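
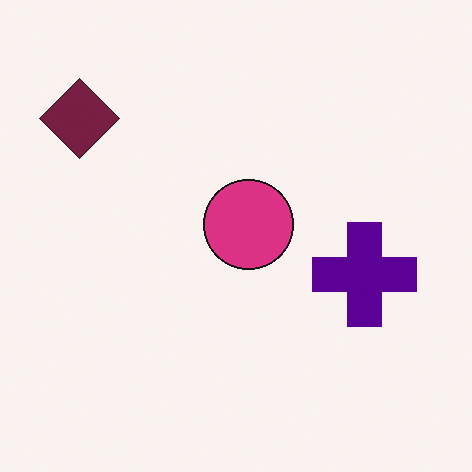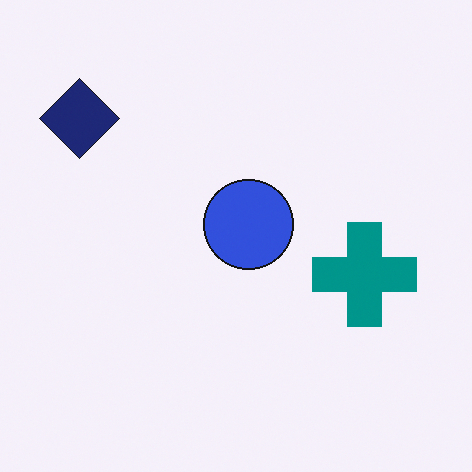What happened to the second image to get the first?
The transformation is: hue-shifted noticeably.

Every shape's color has rotated by the same amount around the hue wheel — a uniform hue shift.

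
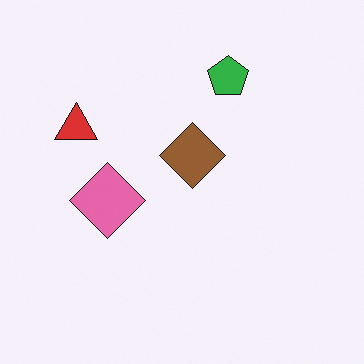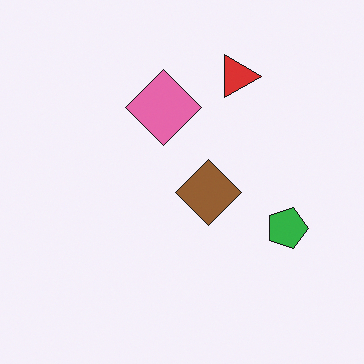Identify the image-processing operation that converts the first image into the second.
The transformation is: rotated 90° clockwise.

The red triangle sits in the left of the first image and the top of the second — consistent with a whole-image 90° clockwise rotation.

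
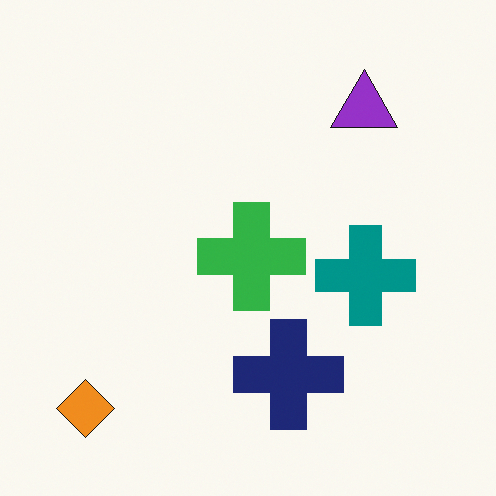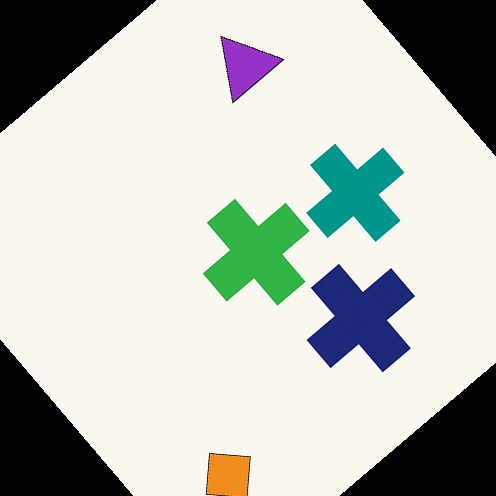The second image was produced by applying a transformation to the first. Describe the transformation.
The second image is the first rotated counter-clockwise by a large amount — several tens of degrees.

Every shape is tilted by the same angle and the image corners show triangular fill wedges — a whole-image rotation by a non-right angle.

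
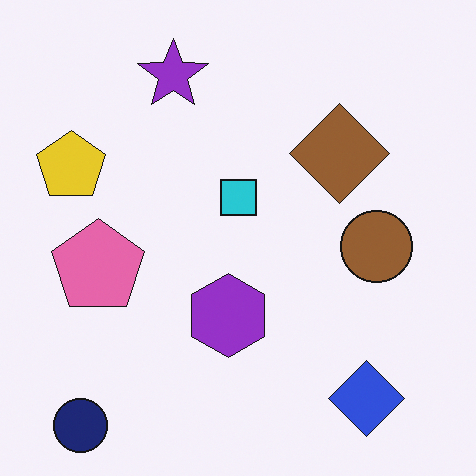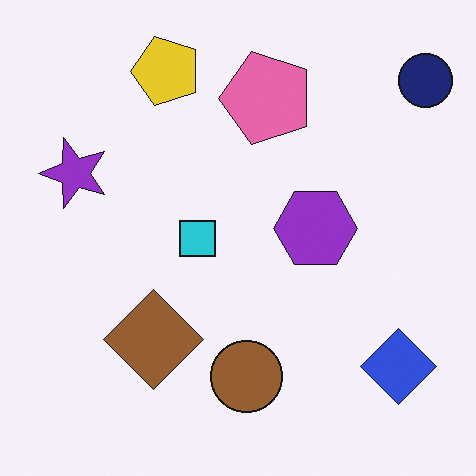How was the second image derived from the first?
This is the original image transposed (reflected across the top-left ↔ bottom-right diagonal).

Shapes have swapped their row and column positions — what was in the top-right is now in the bottom-left — a diagonal reflection.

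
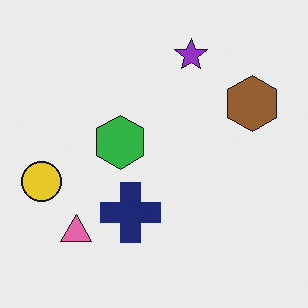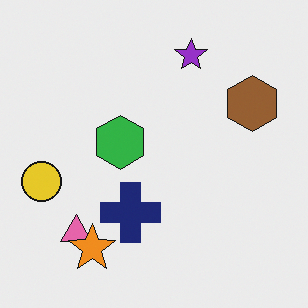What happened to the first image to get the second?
Overlaid with an additional orange star.

An orange star appears in the second image that is absent from the first.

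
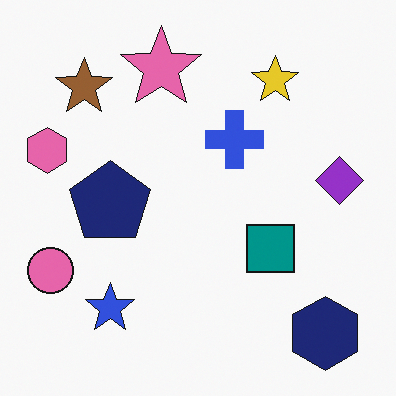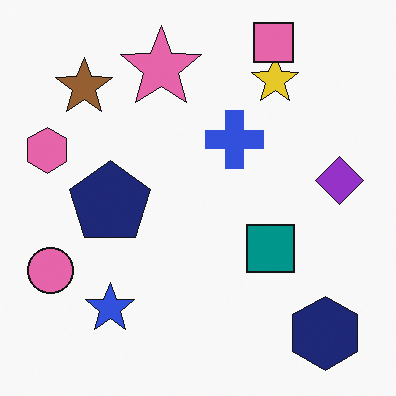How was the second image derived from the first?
This is the original image overlaid with an additional pink square.

A pink square appears in the second image that is absent from the first.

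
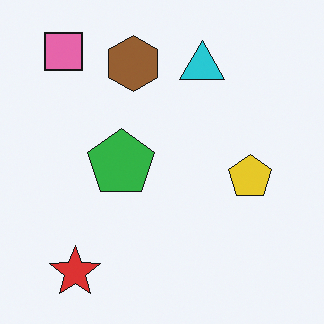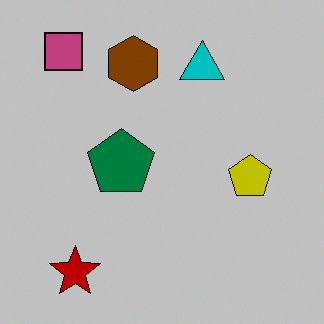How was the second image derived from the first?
The second image is the first heavily posterized to just a handful of flat colors.

Each flat color has snapped to a coarser quantized level — most visibly, the near-white background has dropped to a flat grey.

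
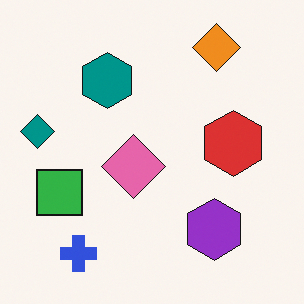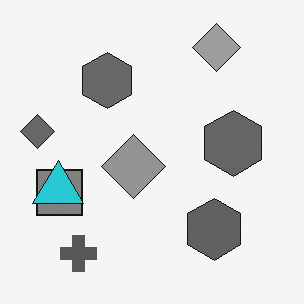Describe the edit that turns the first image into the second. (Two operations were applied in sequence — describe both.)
The second image is the first converted to grayscale, then overlaid with an additional cyan triangle.

All color is removed — every shape is now a shade of grey. A cyan triangle appears in the second image that is absent from the first.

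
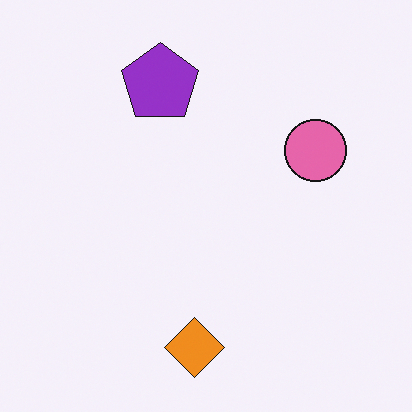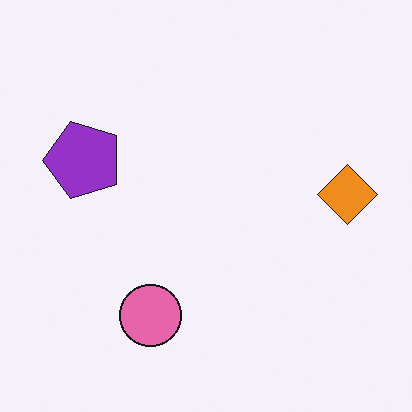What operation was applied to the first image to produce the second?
The transformation is: transposed (reflected across the top-left ↔ bottom-right diagonal).

Shapes have swapped their row and column positions — what was in the top-right is now in the bottom-left — a diagonal reflection.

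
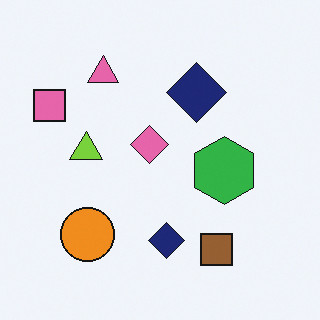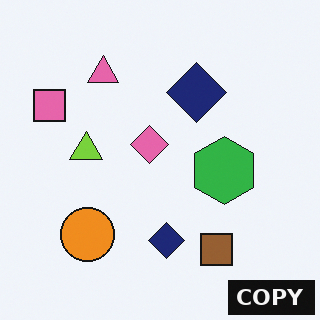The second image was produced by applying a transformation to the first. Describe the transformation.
This is the original image watermarked with the text "COPY" in the lower-right corner.

A dark label reading "COPY" appears in the lower-right corner.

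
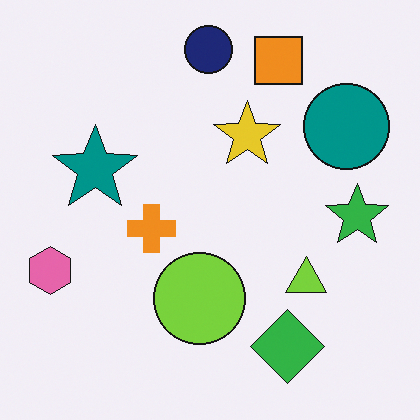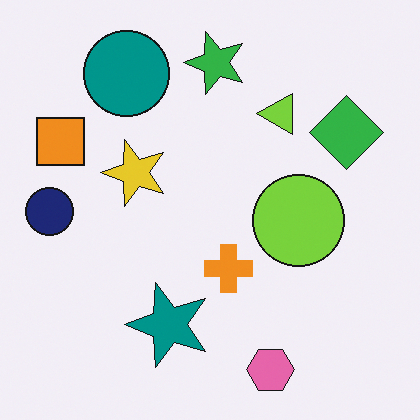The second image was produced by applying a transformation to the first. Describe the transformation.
The transformation is: rotated 90° counter-clockwise.

The pink hexagon sits in the left of the first image and the bottom of the second — consistent with a whole-image 90° counter-clockwise rotation.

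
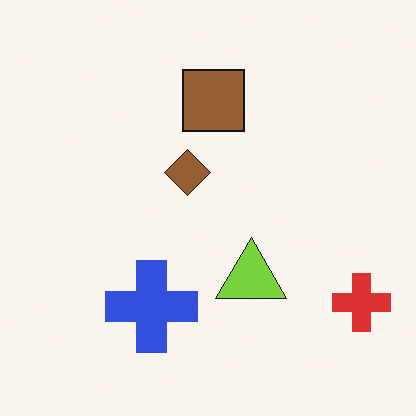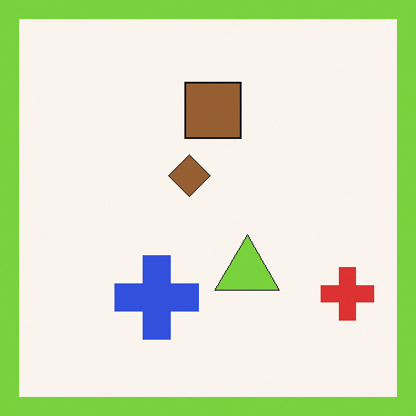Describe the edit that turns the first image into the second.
The transformation is: framed with a lime border.

A solid lime frame runs around the edge of the second image, with the content slightly shrunk inside it.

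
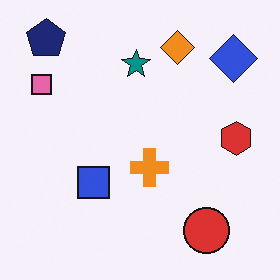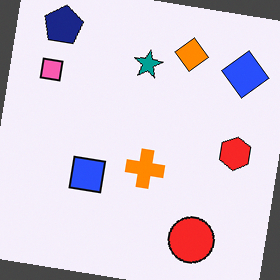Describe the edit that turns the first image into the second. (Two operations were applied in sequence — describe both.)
This is the original image slightly oversaturated, then rotated clockwise by a few degrees.

All colors are more vivid — a global saturation change. Every shape is tilted by the same angle and the image corners show triangular fill wedges — a whole-image rotation by a non-right angle.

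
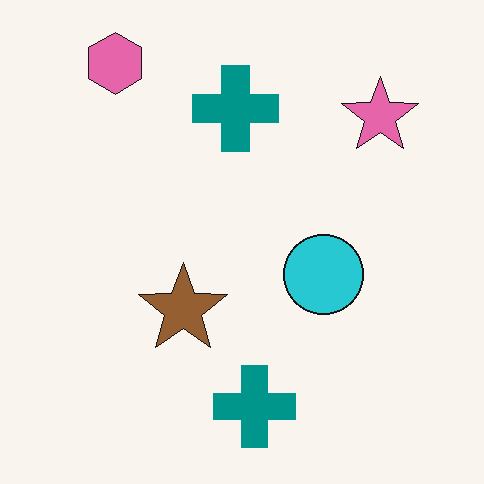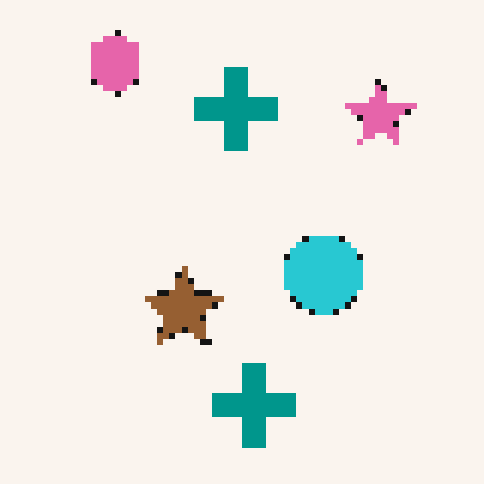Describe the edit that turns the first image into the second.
It was moderately pixelated.

Shapes are reduced to large square blocks; fine edges and outlines are lost — a downscale-then-upscale (mosaic) effect.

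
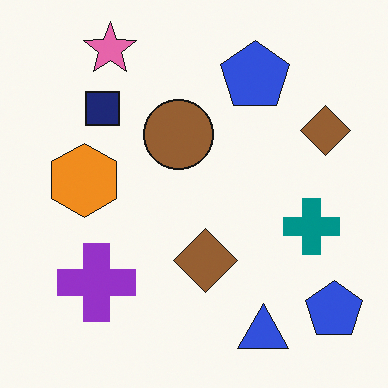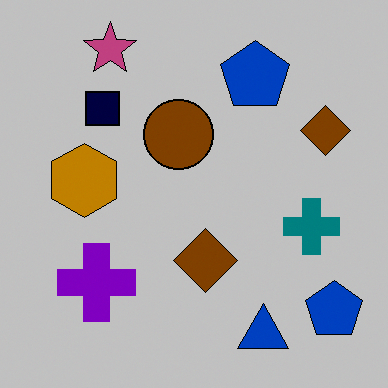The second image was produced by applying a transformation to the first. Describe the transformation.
The transformation is: heavily posterized to just a handful of flat colors.

Each flat color has snapped to a coarser quantized level — most visibly, the near-white background has dropped to a flat grey.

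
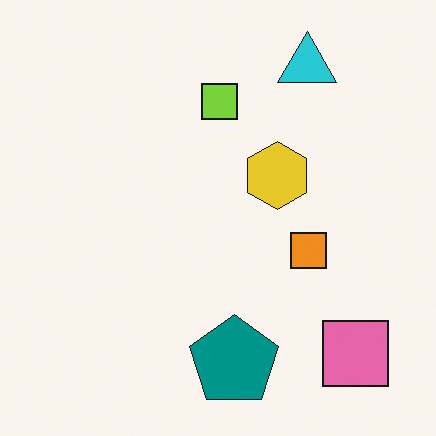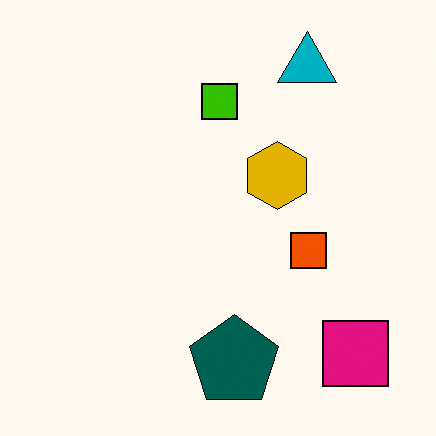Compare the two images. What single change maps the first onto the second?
It was boosted in contrast.

Tones are pushed away from mid-grey across the whole image — a global contrast change.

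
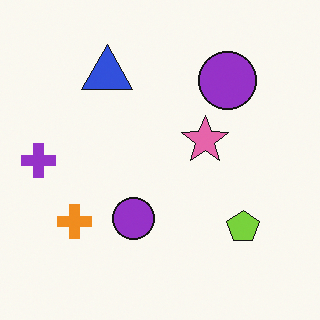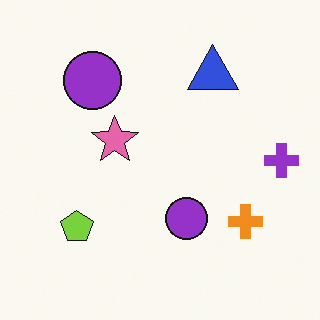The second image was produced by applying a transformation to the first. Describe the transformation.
This is the original image flipped horizontally (left ↔ right).

The purple cross is in the left of the first image and the right of the second — shapes on opposite sides of the vertical midline have swapped in a mirror flip.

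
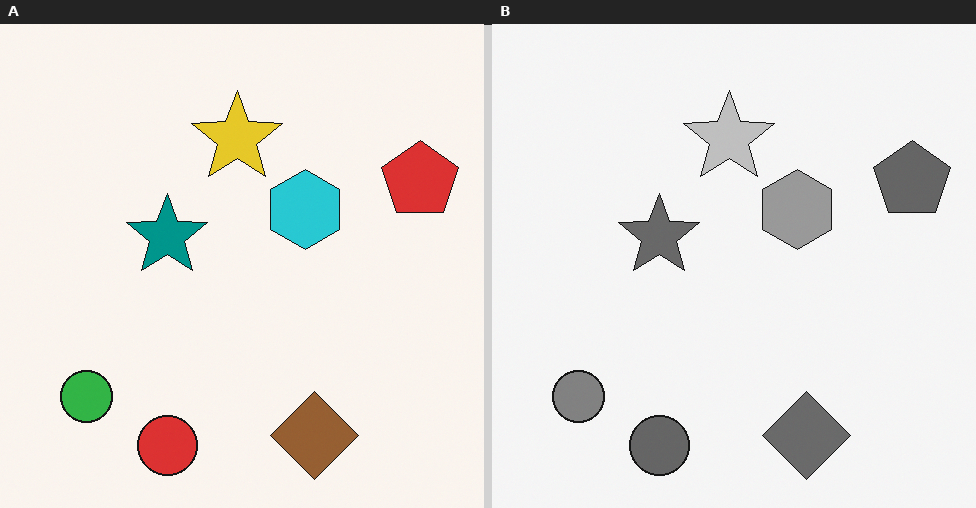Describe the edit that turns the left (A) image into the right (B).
It was converted to grayscale.

All color is removed — every shape is now a shade of grey.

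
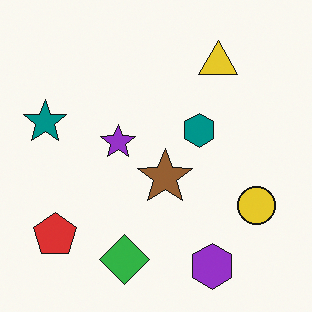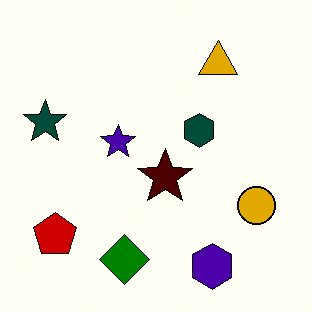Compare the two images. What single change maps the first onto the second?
Given much higher contrast.

Tones are pushed away from mid-grey across the whole image — a global contrast change.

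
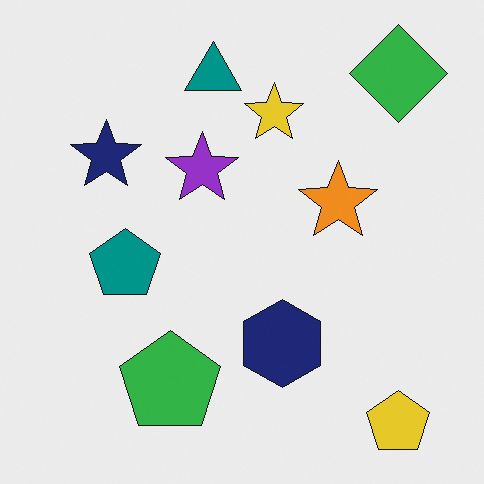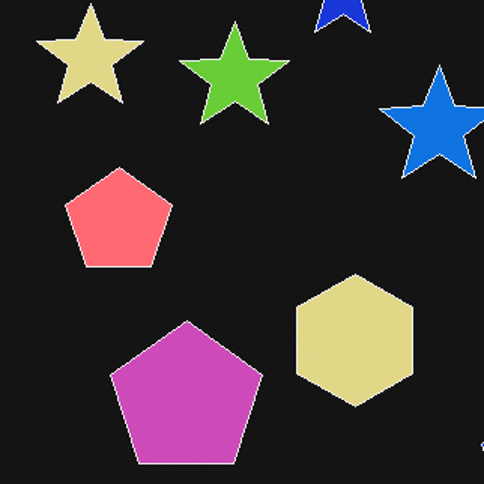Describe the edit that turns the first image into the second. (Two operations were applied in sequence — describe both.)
This is the original image cropped slightly and scaled back up, then color-inverted (negative).

The visible shapes are larger and the field of view is narrower; shapes near the original edges may be partly or wholly outside the frame — a crop-and-rescale. The light background has become dark and every shape's color is its complement — a photographic negative.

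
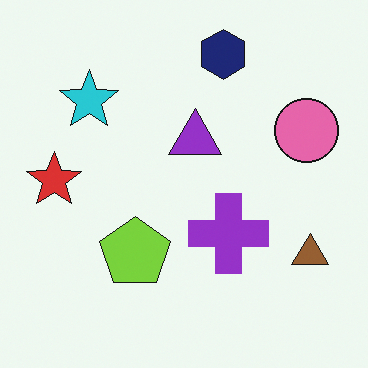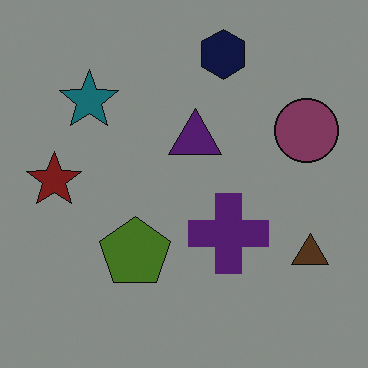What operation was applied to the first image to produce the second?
The transformation is: substantially darkened.

Every pixel — background and shapes alike — is uniformly darkened.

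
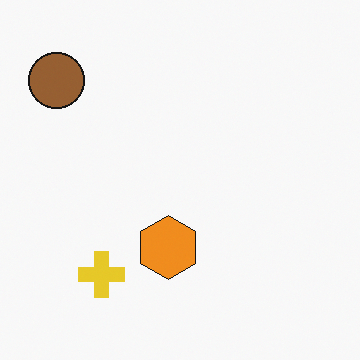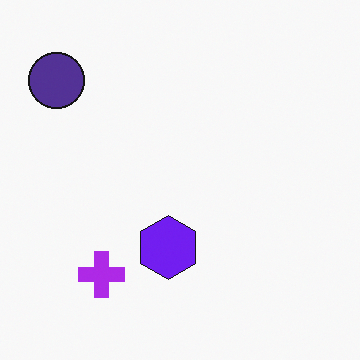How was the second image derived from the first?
The image was hue-shifted through roughly half the color wheel.

Every shape's color has rotated by the same amount around the hue wheel — a uniform hue shift.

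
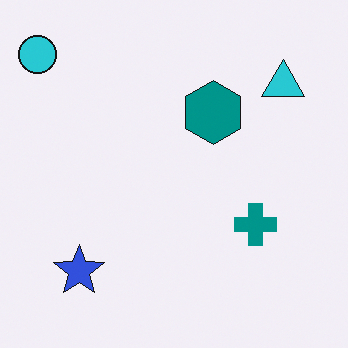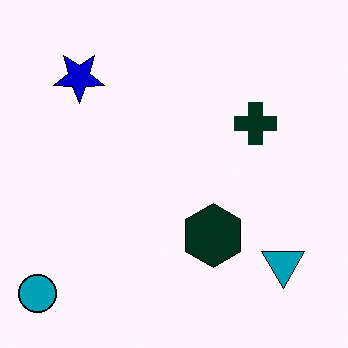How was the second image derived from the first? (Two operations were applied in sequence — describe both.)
The transformation is: given much higher contrast, then flipped vertically (top ↔ bottom).

Tones are pushed away from mid-grey across the whole image — a global contrast change. The cyan circle is in the top-left of the first image and the bottom-left of the second — shapes on opposite sides of the horizontal midline have swapped in a mirror flip.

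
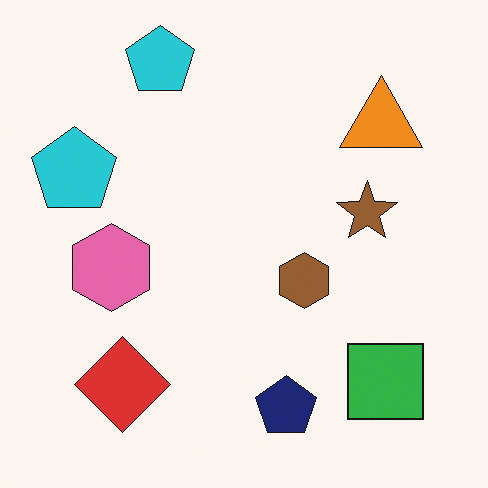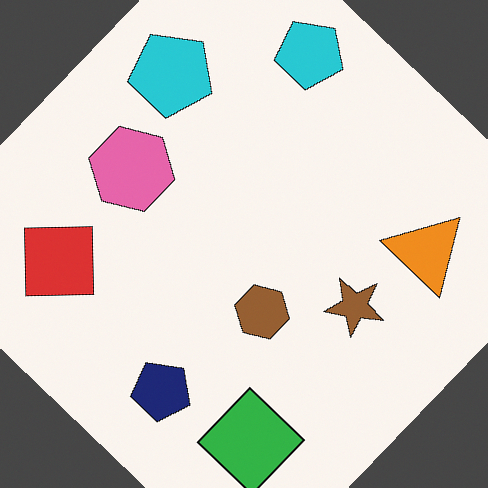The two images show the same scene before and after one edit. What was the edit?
Rotated clockwise by a large amount — several tens of degrees.

Every shape is tilted by the same angle and the image corners show triangular fill wedges — a whole-image rotation by a non-right angle.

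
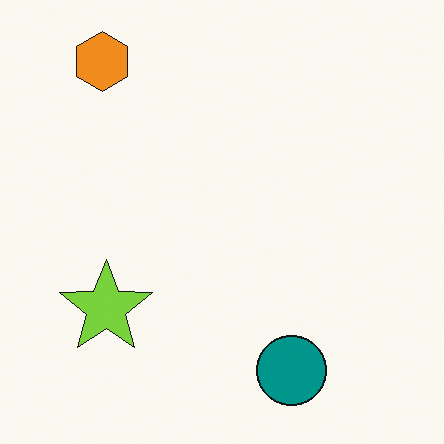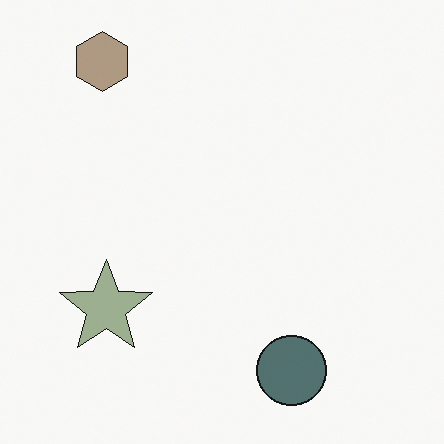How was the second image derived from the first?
This is the original image heavily desaturated.

All colors are more muted and greyish — a global saturation change.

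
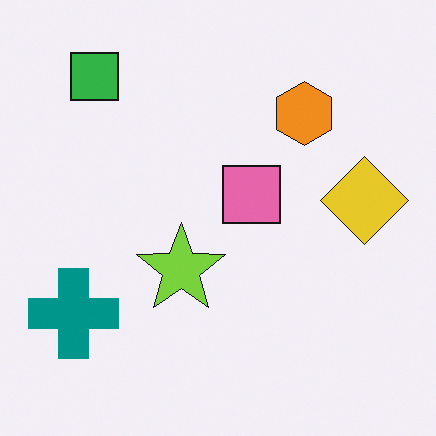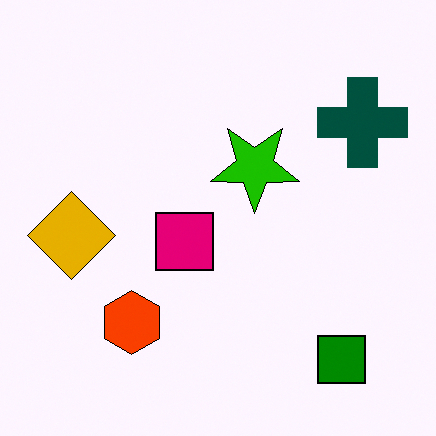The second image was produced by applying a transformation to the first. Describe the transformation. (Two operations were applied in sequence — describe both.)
It was rotated 180°, then boosted in contrast.

The green square sits in the top-left of the first image and the bottom-right of the second — consistent with a whole-image 180° rotation. Tones are pushed away from mid-grey across the whole image — a global contrast change.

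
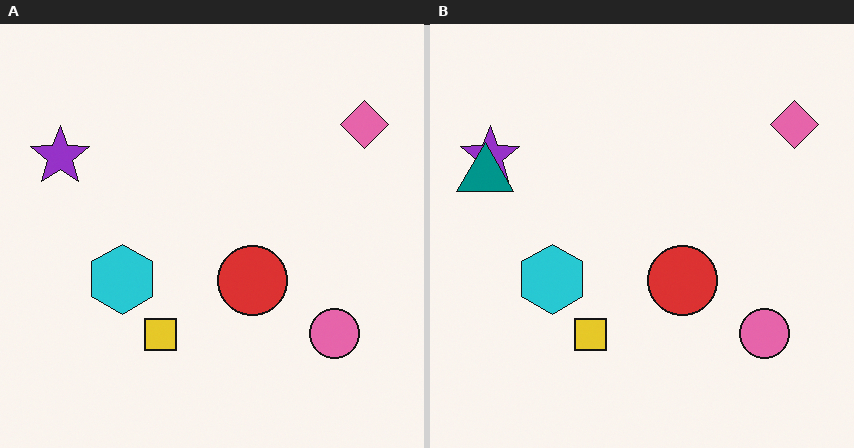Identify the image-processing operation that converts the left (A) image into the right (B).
This is the original image overlaid with an additional teal triangle.

A teal triangle appears in the right (B) image that is absent from the left (A).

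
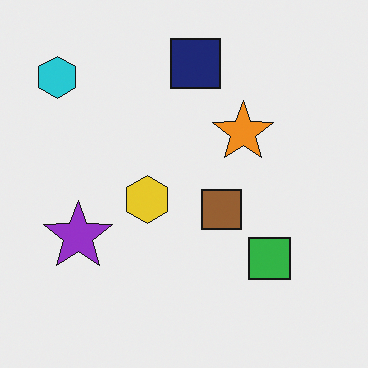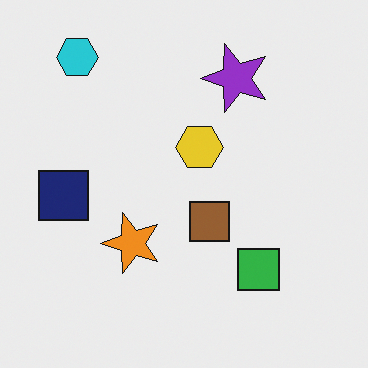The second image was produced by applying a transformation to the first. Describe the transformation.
The transformation is: transposed (reflected across the top-left ↔ bottom-right diagonal).

Shapes have swapped their row and column positions — what was in the top-right is now in the bottom-left — a diagonal reflection.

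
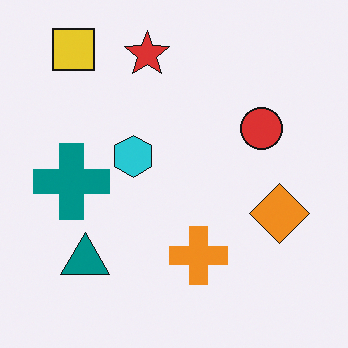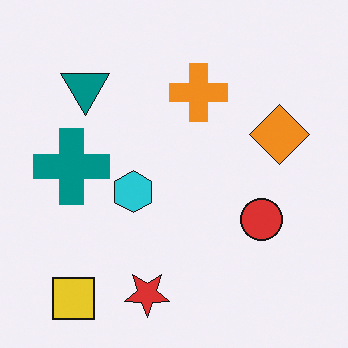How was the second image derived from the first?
The transformation is: flipped vertically (top ↔ bottom).

The yellow square is in the top-left of the first image and the bottom-left of the second — shapes on opposite sides of the horizontal midline have swapped in a mirror flip.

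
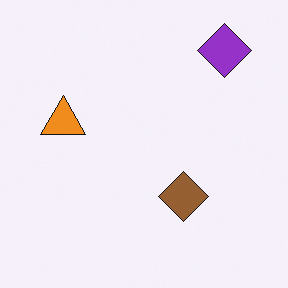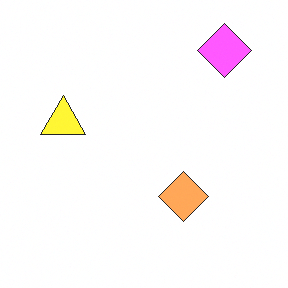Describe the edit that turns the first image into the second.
The image was brightened a lot.

Every pixel — background and shapes alike — is uniformly brightened.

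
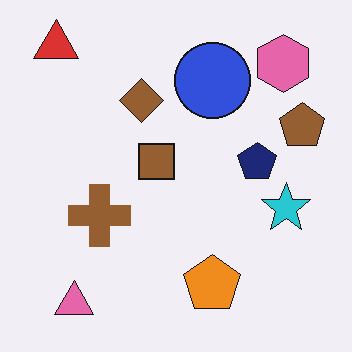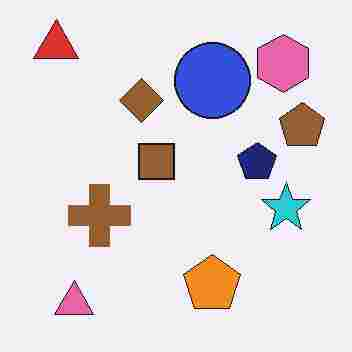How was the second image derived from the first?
It was heavily JPEG-compressed with obvious blocking artifacts.

Blocky 8×8 compression artifacts appear around shape edges and the flat background shows ringing — characteristic JPEG degradation.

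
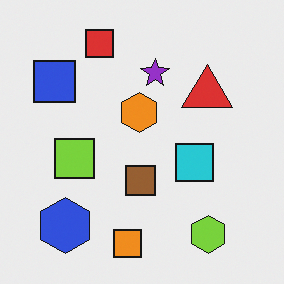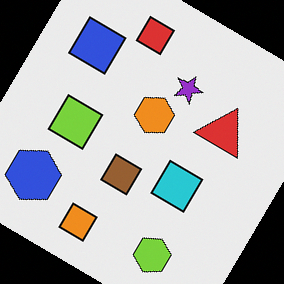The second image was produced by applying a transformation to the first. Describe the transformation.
The image was rotated clockwise by a large amount — several tens of degrees.

Every shape is tilted by the same angle and the image corners show triangular fill wedges — a whole-image rotation by a non-right angle.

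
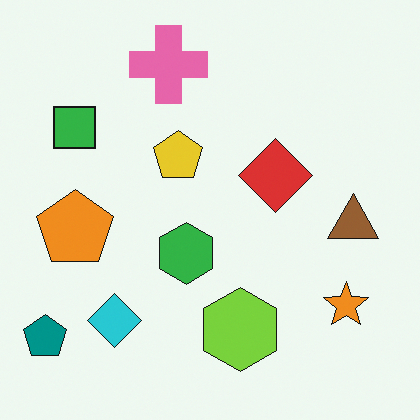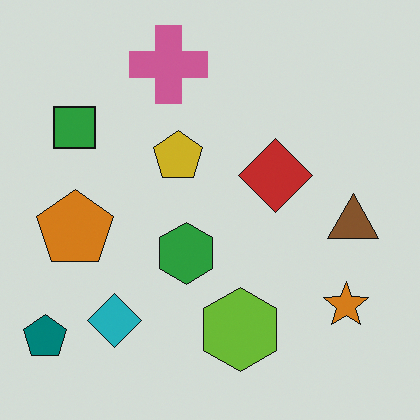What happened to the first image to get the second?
The image was slightly darkened.

Every pixel — background and shapes alike — is uniformly darkened.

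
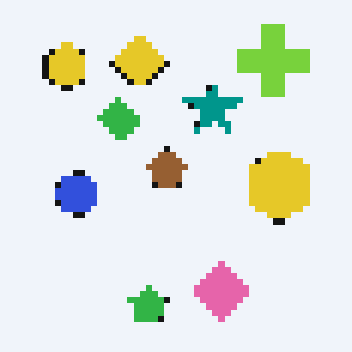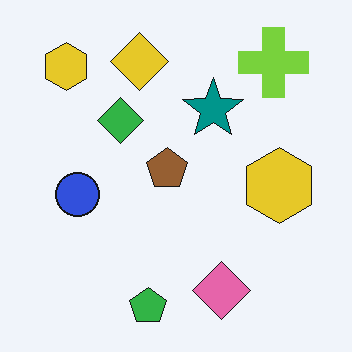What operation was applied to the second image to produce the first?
The transformation is: moderately pixelated.

Shapes are reduced to large square blocks; fine edges and outlines are lost — a downscale-then-upscale (mosaic) effect.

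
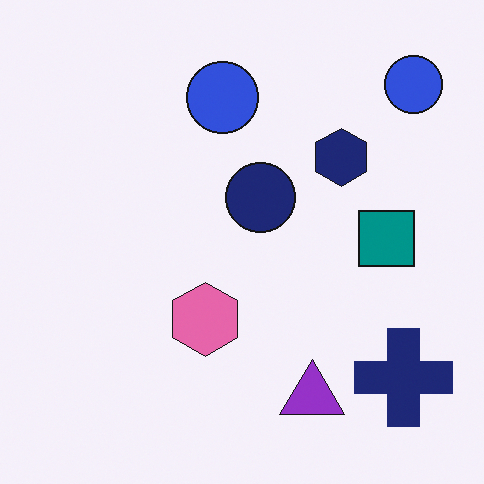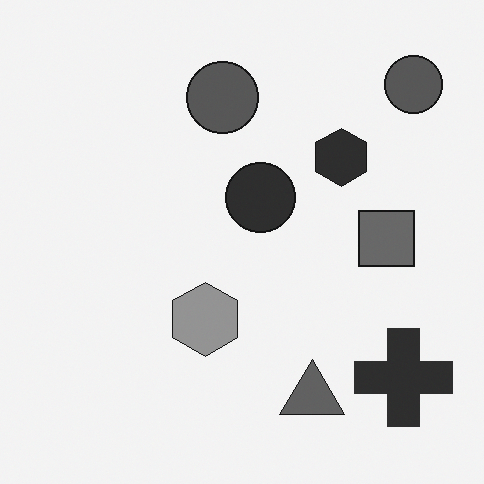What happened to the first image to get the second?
The image was converted to grayscale.

All color is removed — every shape is now a shade of grey.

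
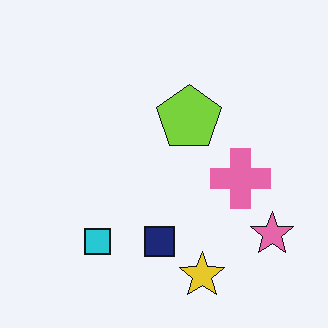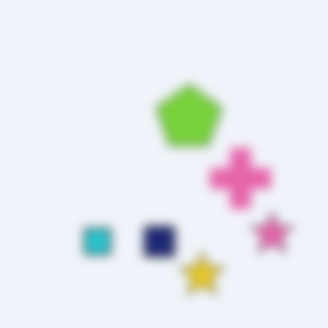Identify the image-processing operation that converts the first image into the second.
This is the original image heavily blurred.

Shape edges and outlines are uniformly softened across the whole image.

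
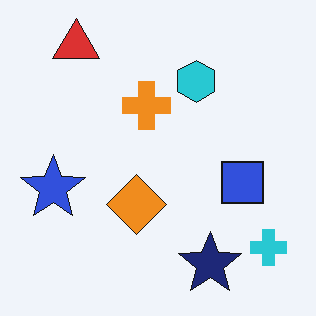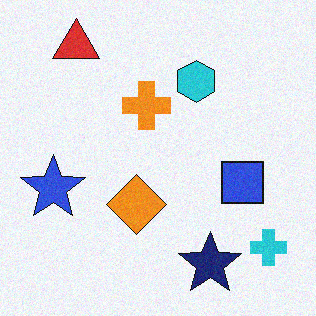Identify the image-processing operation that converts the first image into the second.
Degraded with subtle gaussian noise.

Random speckle covers the whole image, including the flat background.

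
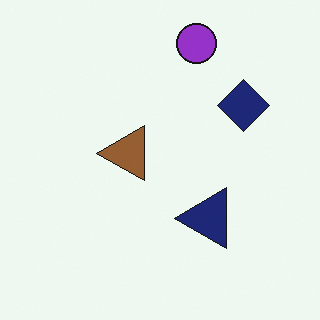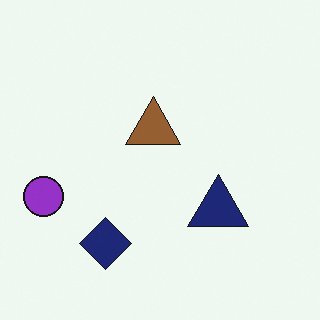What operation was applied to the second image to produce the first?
The transformation is: transposed (reflected across the top-left ↔ bottom-right diagonal).

Shapes have swapped their row and column positions — what was in the top-right is now in the bottom-left — a diagonal reflection.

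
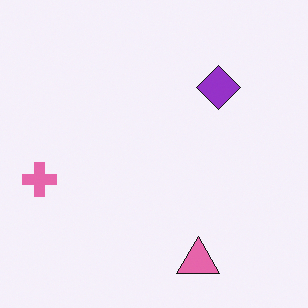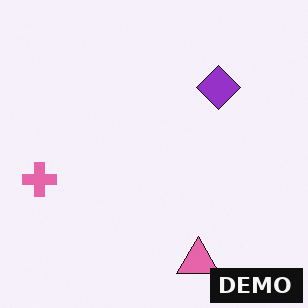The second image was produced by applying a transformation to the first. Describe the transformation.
The image was watermarked with the text "DEMO" in the lower-right corner.

A dark label reading "DEMO" appears in the lower-right corner.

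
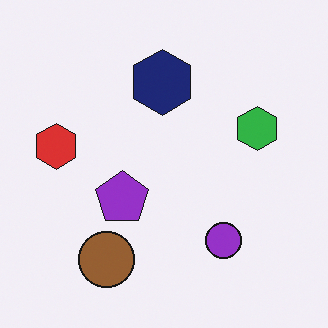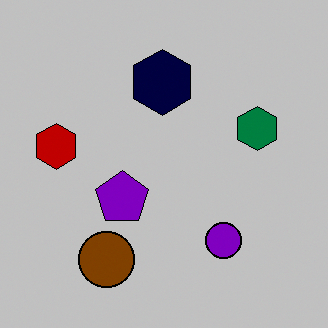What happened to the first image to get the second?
Heavily posterized to just a handful of flat colors.

Each flat color has snapped to a coarser quantized level — most visibly, the near-white background has dropped to a flat grey.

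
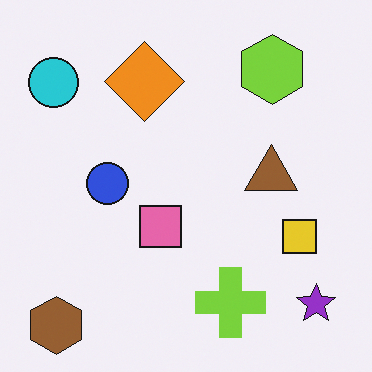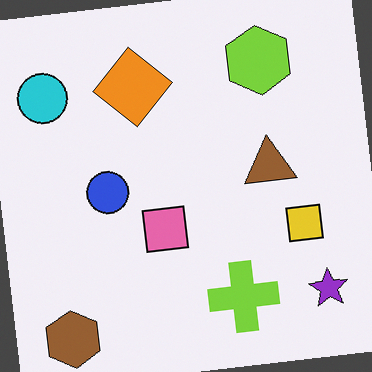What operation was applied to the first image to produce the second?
It was rotated counter-clockwise by a small amount.

Every shape is tilted by the same angle and the image corners show triangular fill wedges — a whole-image rotation by a non-right angle.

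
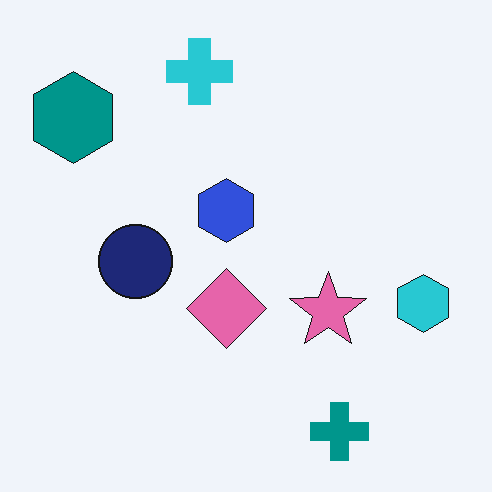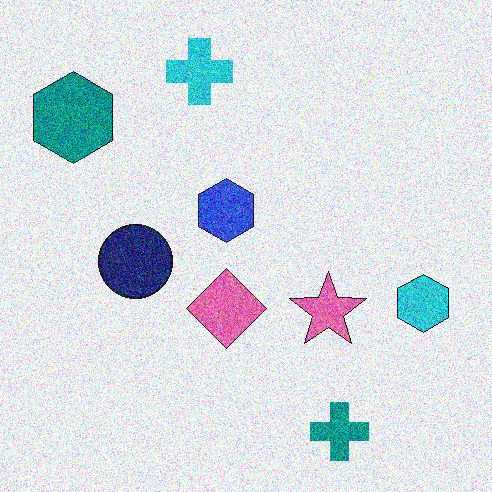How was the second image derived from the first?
The transformation is: degraded with strong gaussian noise.

Random speckle covers the whole image, including the flat background.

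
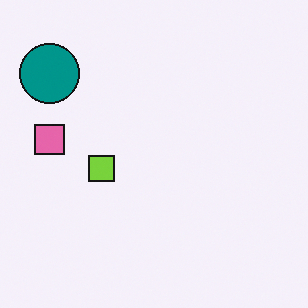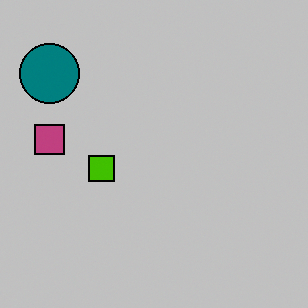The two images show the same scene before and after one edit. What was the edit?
This is the original image heavily posterized to just a handful of flat colors.

Each flat color has snapped to a coarser quantized level — most visibly, the near-white background has dropped to a flat grey.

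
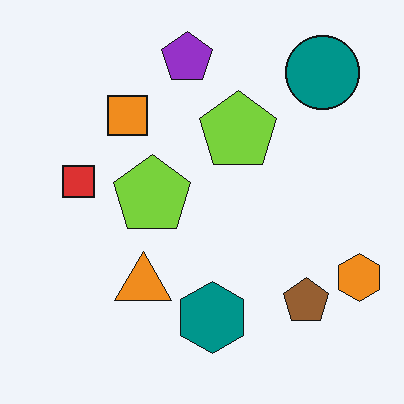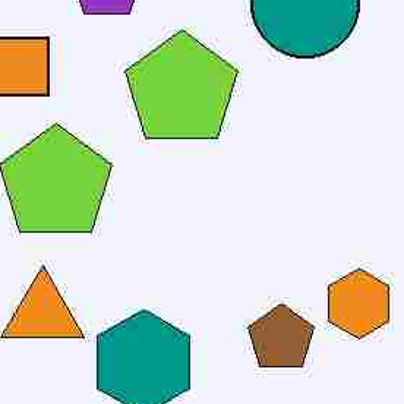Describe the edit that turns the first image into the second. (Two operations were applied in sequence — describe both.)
The transformation is: degraded with heavy JPEG compression, then cropped slightly and scaled back up.

Blocky 8×8 compression artifacts appear around shape edges and the flat background shows ringing — characteristic JPEG degradation. The visible shapes are larger and the field of view is narrower; shapes near the original edges may be partly or wholly outside the frame — a crop-and-rescale.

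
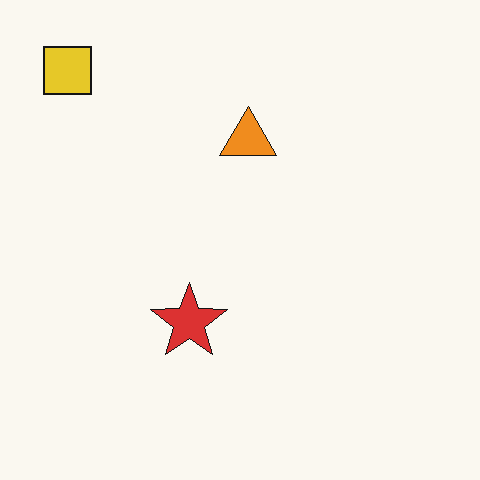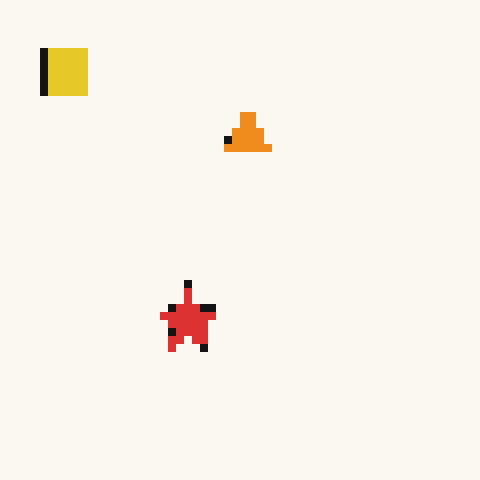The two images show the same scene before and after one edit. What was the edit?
The second image is the first moderately pixelated.

Shapes are reduced to large square blocks; fine edges and outlines are lost — a downscale-then-upscale (mosaic) effect.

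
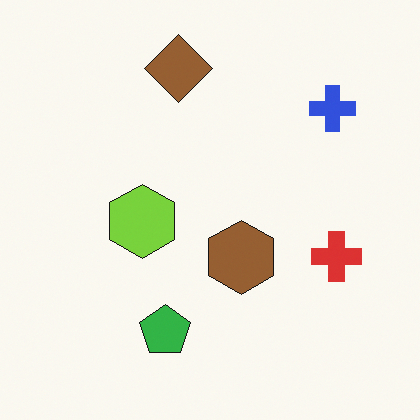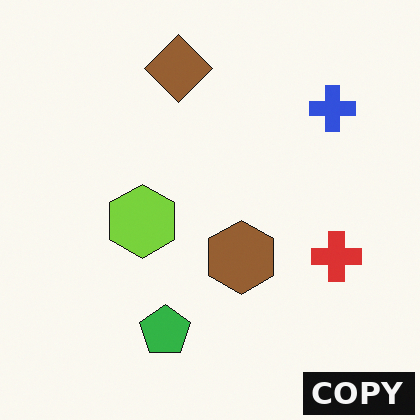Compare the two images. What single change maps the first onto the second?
The second image is the first watermarked with the text "COPY" in the lower-right corner.

A dark label reading "COPY" appears in the lower-right corner.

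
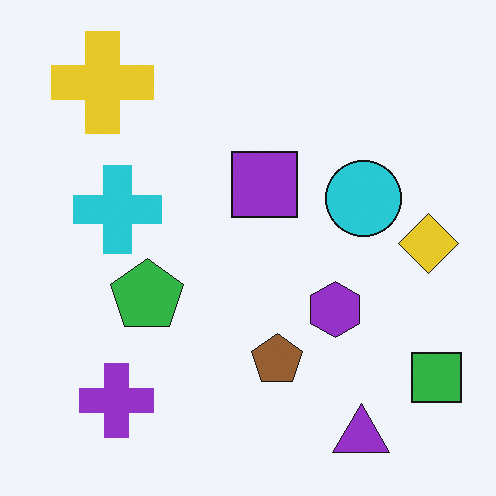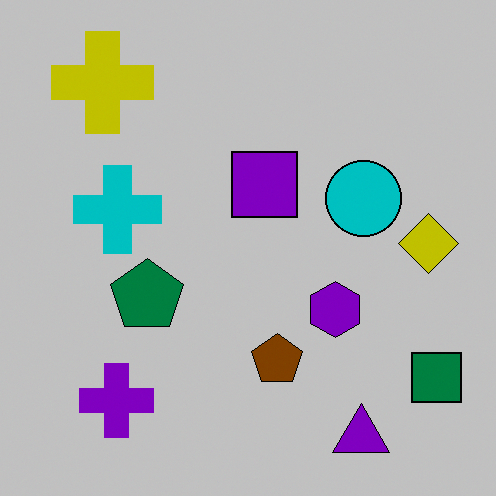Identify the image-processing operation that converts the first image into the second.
This is the original image heavily posterized to just a handful of flat colors.

Each flat color has snapped to a coarser quantized level — most visibly, the near-white background has dropped to a flat grey.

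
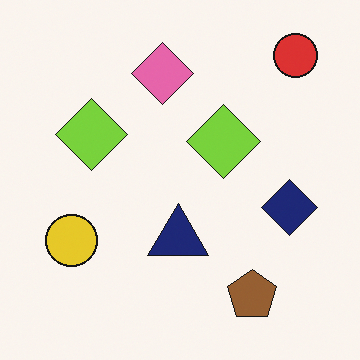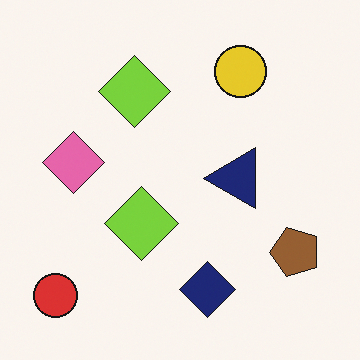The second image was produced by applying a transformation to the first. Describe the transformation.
The second image is the first transposed (reflected across the top-left ↔ bottom-right diagonal).

Shapes have swapped their row and column positions — what was in the top-right is now in the bottom-left — a diagonal reflection.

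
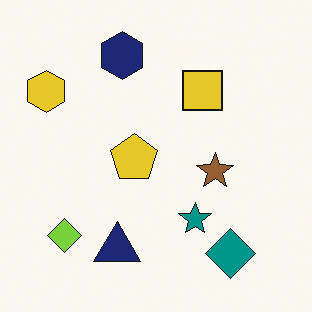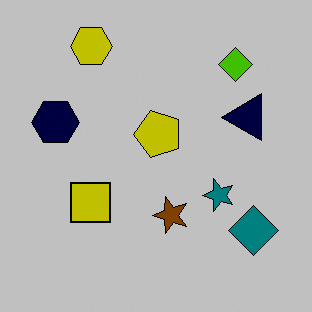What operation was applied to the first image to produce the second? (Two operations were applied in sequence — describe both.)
The image was transposed (reflected across the top-left ↔ bottom-right diagonal), then heavily posterized to just a handful of flat colors.

Shapes have swapped their row and column positions — what was in the top-right is now in the bottom-left — a diagonal reflection. Each flat color has snapped to a coarser quantized level — most visibly, the near-white background has dropped to a flat grey.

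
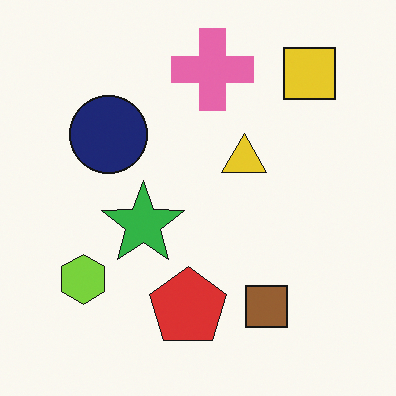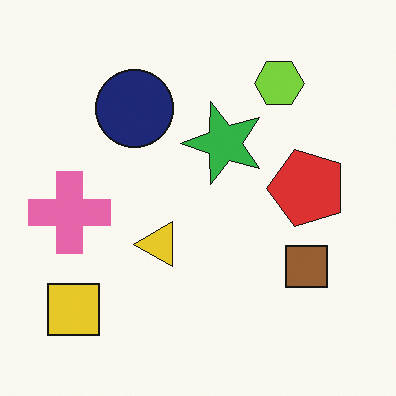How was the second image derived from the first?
The transformation is: transposed (reflected across the top-left ↔ bottom-right diagonal).

Shapes have swapped their row and column positions — what was in the top-right is now in the bottom-left — a diagonal reflection.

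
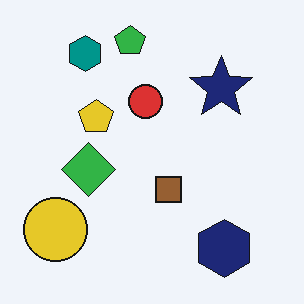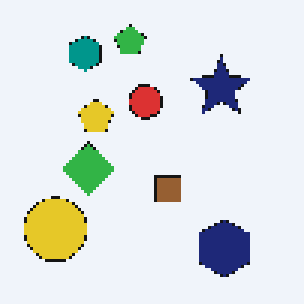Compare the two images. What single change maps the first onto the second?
The image was mildly pixelated.

Shapes are reduced to large square blocks; fine edges and outlines are lost — a downscale-then-upscale (mosaic) effect.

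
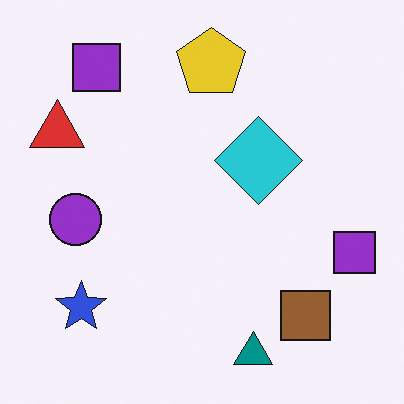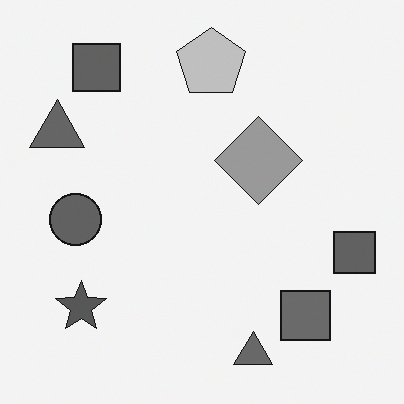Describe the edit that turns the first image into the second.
The second image is the first converted to grayscale.

All color is removed — every shape is now a shade of grey.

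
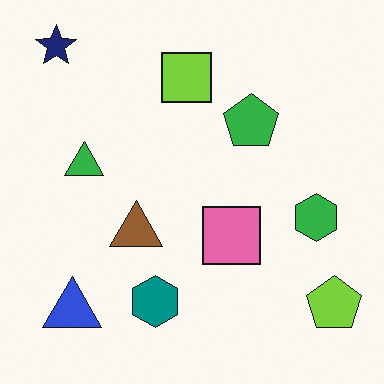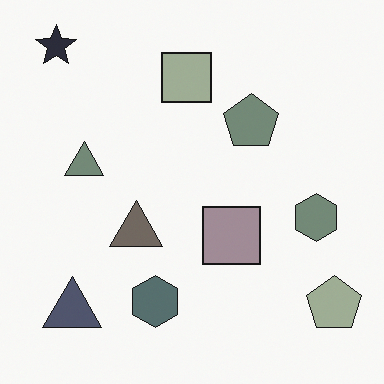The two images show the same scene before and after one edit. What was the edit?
It was heavily desaturated.

All colors are more muted and greyish — a global saturation change.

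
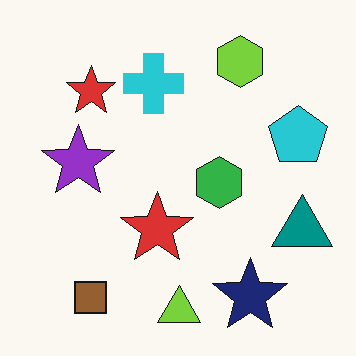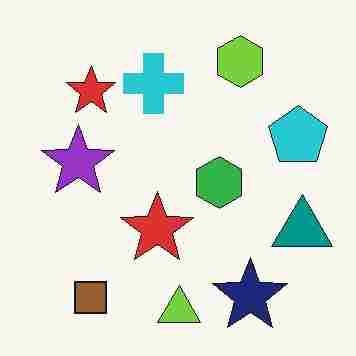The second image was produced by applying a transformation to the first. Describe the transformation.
Heavily JPEG-compressed with obvious blocking artifacts.

Blocky 8×8 compression artifacts appear around shape edges and the flat background shows ringing — characteristic JPEG degradation.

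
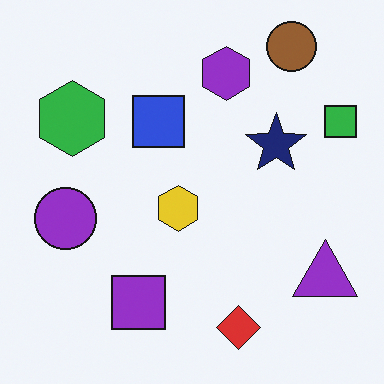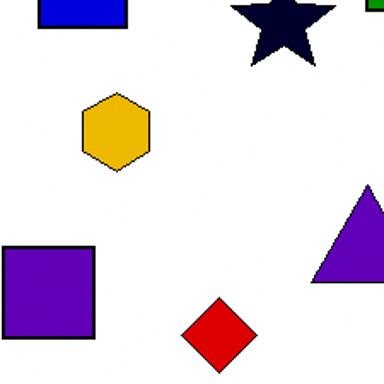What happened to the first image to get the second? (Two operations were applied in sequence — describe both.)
It was boosted in contrast, then cropped tightly and scaled back up.

Tones are pushed away from mid-grey across the whole image — a global contrast change. The visible shapes are larger and the field of view is narrower; shapes near the original edges may be partly or wholly outside the frame — a crop-and-rescale.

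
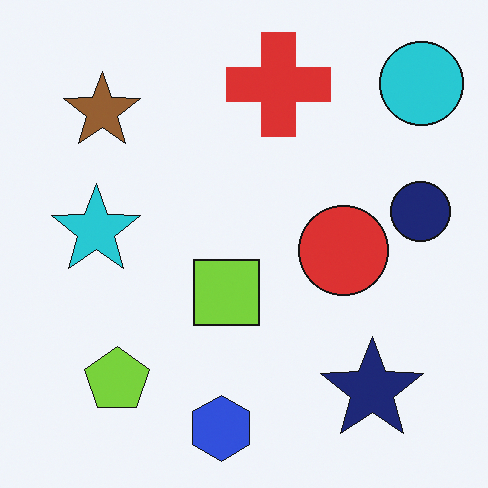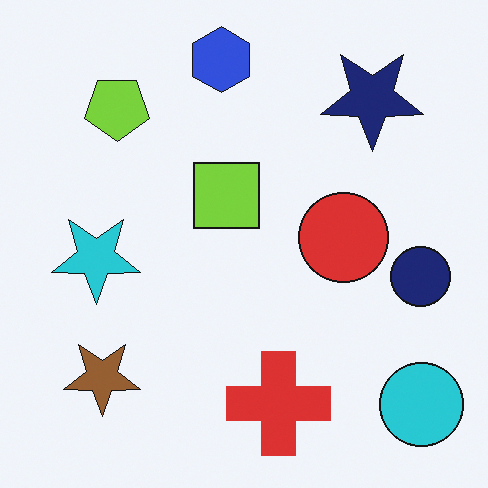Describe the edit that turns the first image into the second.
Flipped vertically (top ↔ bottom).

The blue hexagon is in the bottom of the first image and the top of the second — shapes on opposite sides of the horizontal midline have swapped in a mirror flip.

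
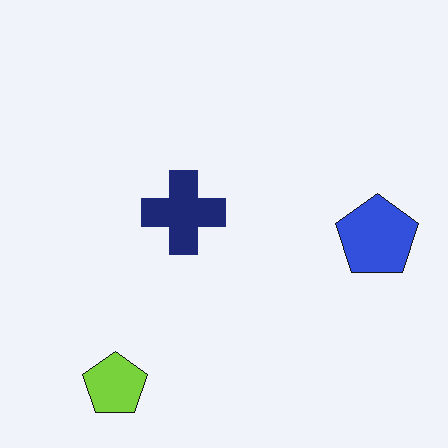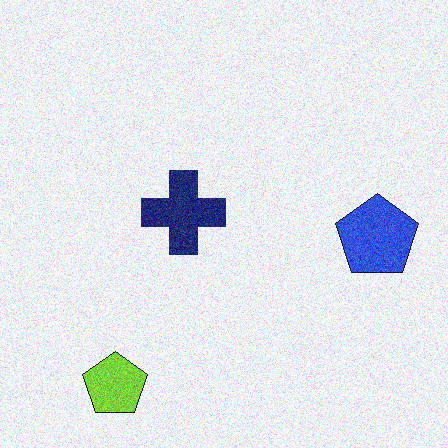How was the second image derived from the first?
The transformation is: degraded with visible gaussian noise.

Random speckle covers the whole image, including the flat background.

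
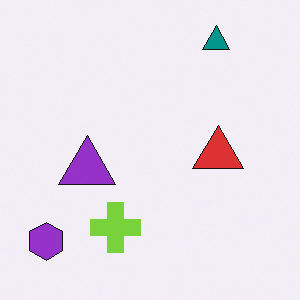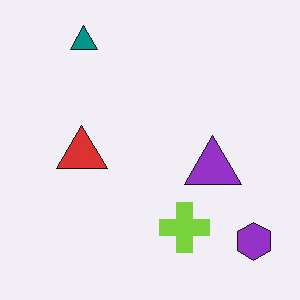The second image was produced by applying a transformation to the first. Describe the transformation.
The transformation is: flipped horizontally (left ↔ right).

The purple hexagon is in the bottom-left of the first image and the bottom-right of the second — shapes on opposite sides of the vertical midline have swapped in a mirror flip.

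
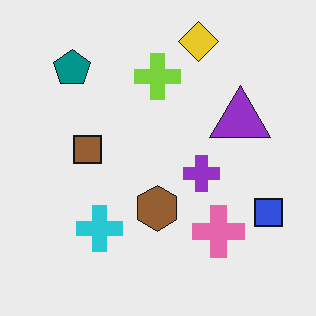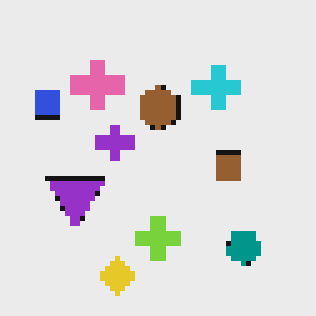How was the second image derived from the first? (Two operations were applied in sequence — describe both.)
It was rotated 180°, then mildly pixelated.

The teal pentagon sits in the top-left of the first image and the bottom-right of the second — consistent with a whole-image 180° rotation. Shapes are reduced to large square blocks; fine edges and outlines are lost — a downscale-then-upscale (mosaic) effect.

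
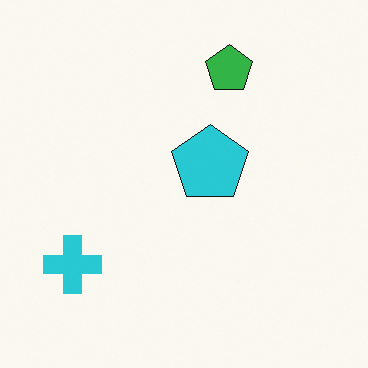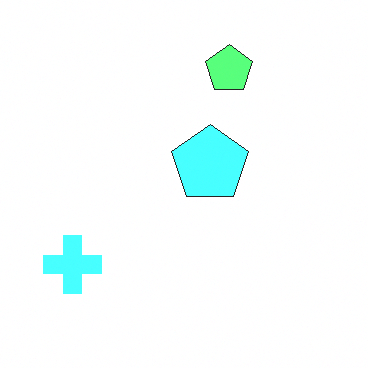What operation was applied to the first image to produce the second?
This is the original image brightened a lot.

Every pixel — background and shapes alike — is uniformly brightened.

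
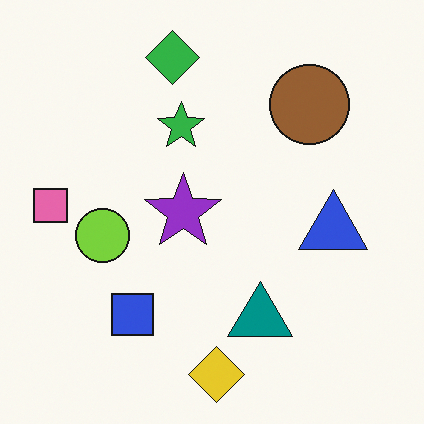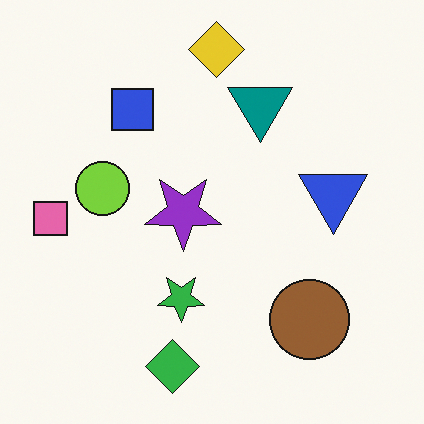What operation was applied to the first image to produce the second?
It was flipped vertically (top ↔ bottom).

The yellow diamond is in the bottom of the first image and the top of the second — shapes on opposite sides of the horizontal midline have swapped in a mirror flip.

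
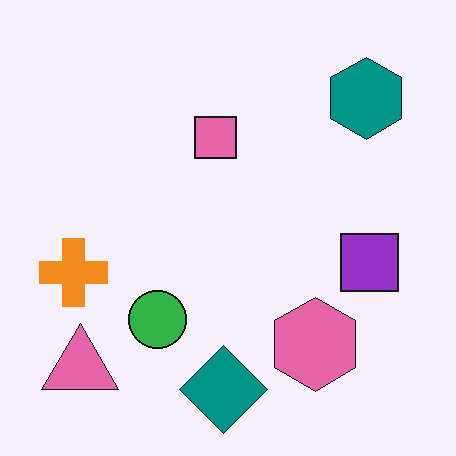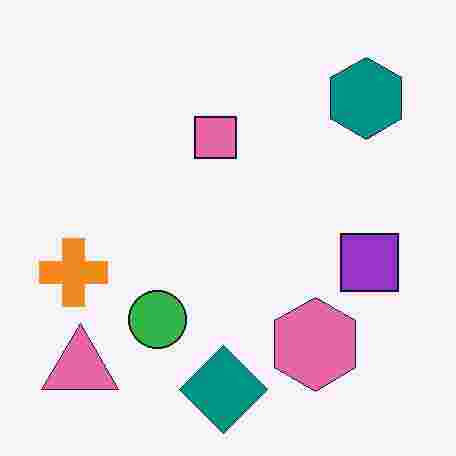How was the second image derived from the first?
Heavily JPEG-compressed with obvious blocking artifacts.

Blocky 8×8 compression artifacts appear around shape edges and the flat background shows ringing — characteristic JPEG degradation.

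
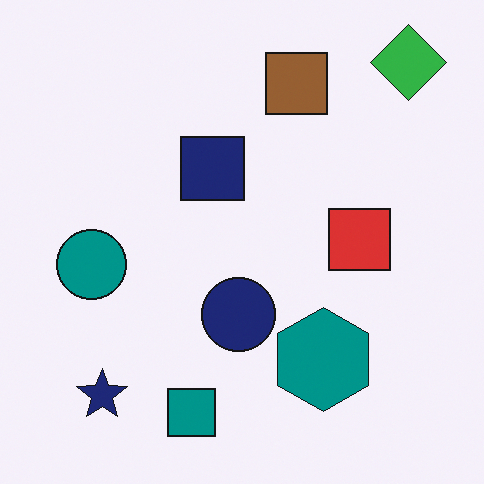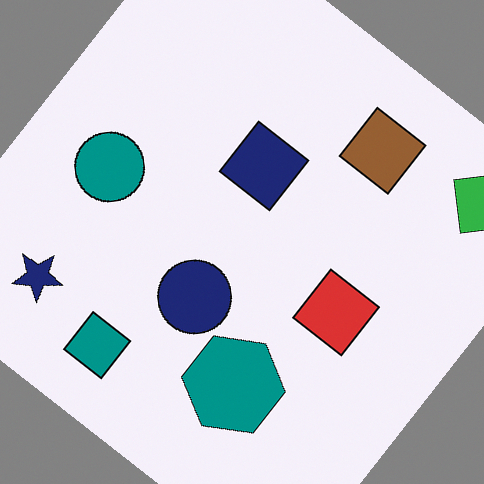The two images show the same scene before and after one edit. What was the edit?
The second image is the first rotated clockwise by a large amount — several tens of degrees.

Every shape is tilted by the same angle and the image corners show triangular fill wedges — a whole-image rotation by a non-right angle.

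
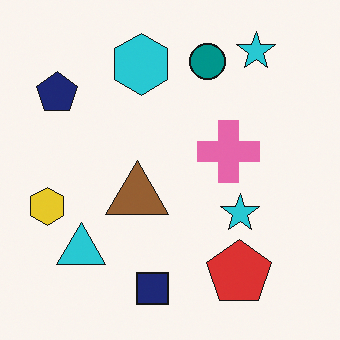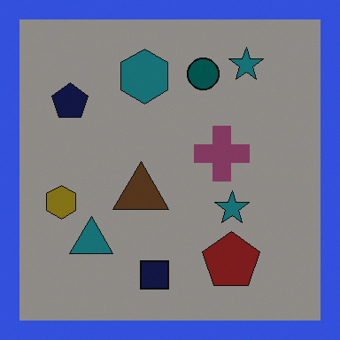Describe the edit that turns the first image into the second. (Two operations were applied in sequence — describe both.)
Darkened a lot, then framed with a blue border.

Every pixel — background and shapes alike — is uniformly darkened. A solid blue frame runs around the edge of the second image, with the content slightly shrunk inside it.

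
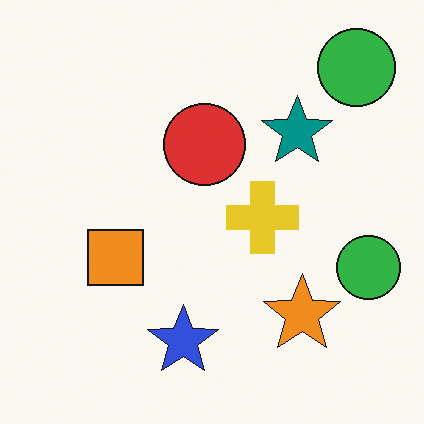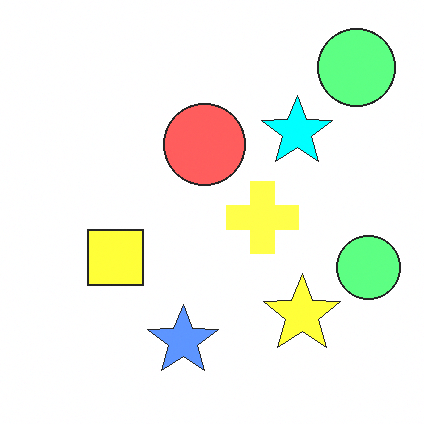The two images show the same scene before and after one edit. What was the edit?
It was substantially brightened.

Every pixel — background and shapes alike — is uniformly brightened.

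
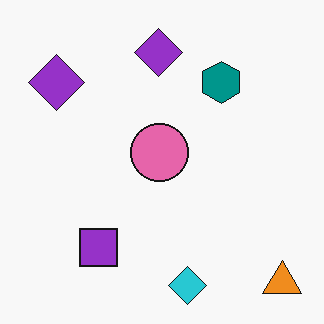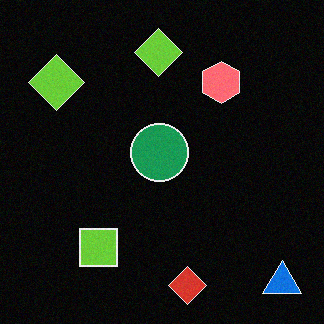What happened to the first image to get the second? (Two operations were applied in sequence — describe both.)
The transformation is: color-inverted (negative), then degraded with a light layer of grain.

The light background has become dark and every shape's color is its complement — a photographic negative. Random speckle covers the whole image, including the flat background.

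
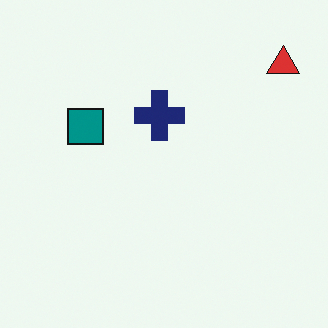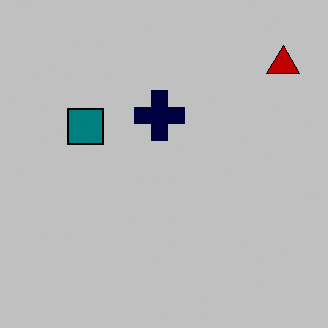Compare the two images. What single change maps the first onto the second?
The second image is the first aggressively posterized.

Each flat color has snapped to a coarser quantized level — most visibly, the near-white background has dropped to a flat grey.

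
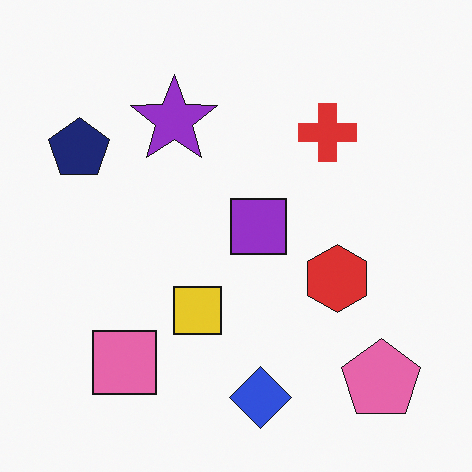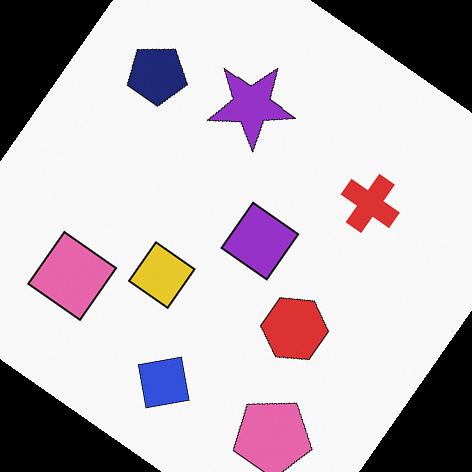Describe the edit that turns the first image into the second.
Rotated clockwise by a large amount — several tens of degrees.

Every shape is tilted by the same angle and the image corners show triangular fill wedges — a whole-image rotation by a non-right angle.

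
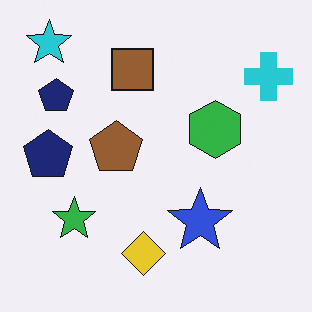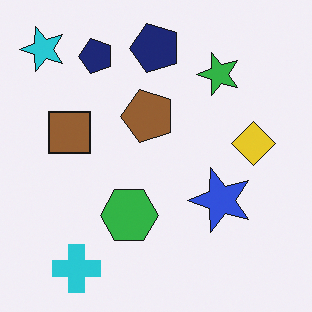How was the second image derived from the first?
The second image is the first transposed (reflected across the top-left ↔ bottom-right diagonal).

Shapes have swapped their row and column positions — what was in the top-right is now in the bottom-left — a diagonal reflection.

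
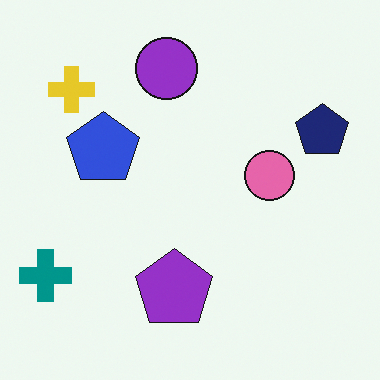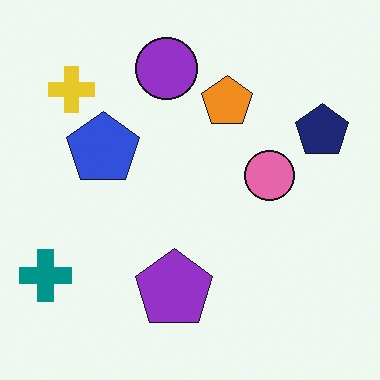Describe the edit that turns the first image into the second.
This is the original image overlaid with an additional orange pentagon.

An orange pentagon appears in the second image that is absent from the first.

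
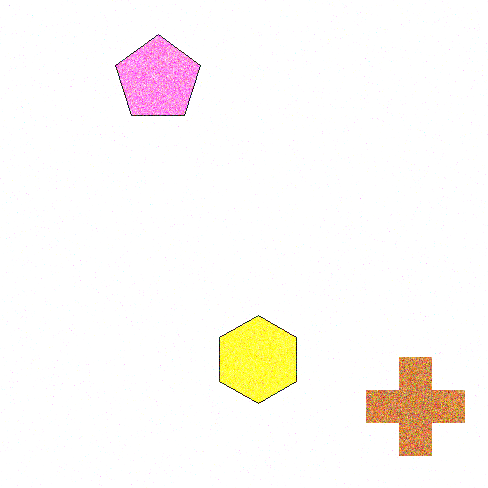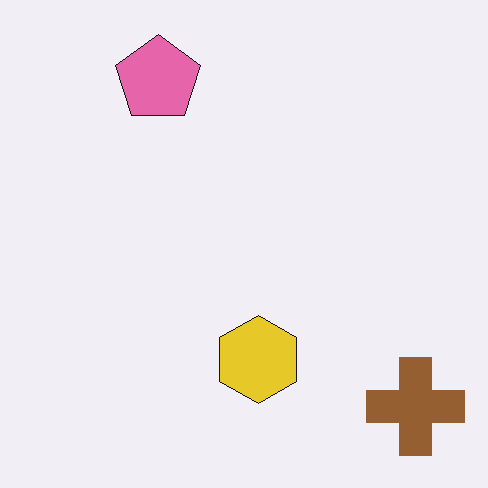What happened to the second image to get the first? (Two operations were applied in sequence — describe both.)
This is the original image degraded with moderate additive noise, then noticeably brightened.

Random speckle covers the whole image, including the flat background. Every pixel — background and shapes alike — is uniformly brightened.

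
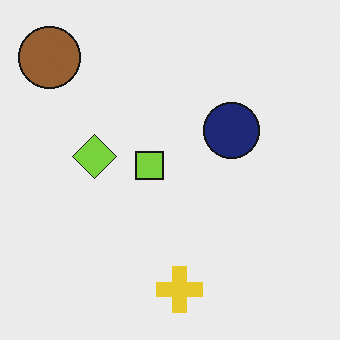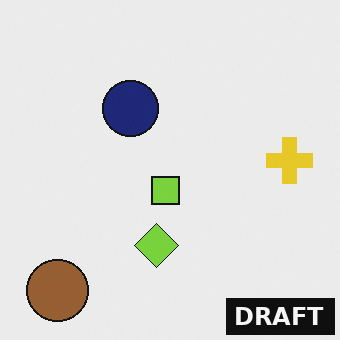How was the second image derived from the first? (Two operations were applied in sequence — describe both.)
It was rotated 90° counter-clockwise, then watermarked with the text "DRAFT" in the lower-right corner.

The brown circle sits in the top-left of the first image and the bottom-left of the second — consistent with a whole-image 90° counter-clockwise rotation. A dark label reading "DRAFT" appears in the lower-right corner.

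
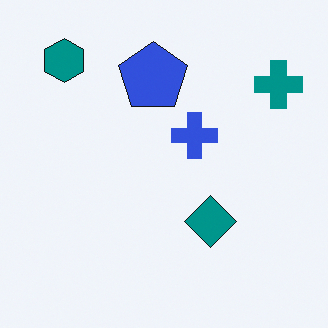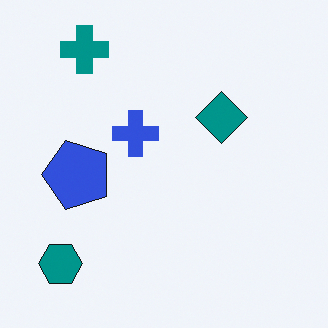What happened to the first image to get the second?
The transformation is: rotated 90° counter-clockwise.

The teal hexagon sits in the top-left of the first image and the bottom-left of the second — consistent with a whole-image 90° counter-clockwise rotation.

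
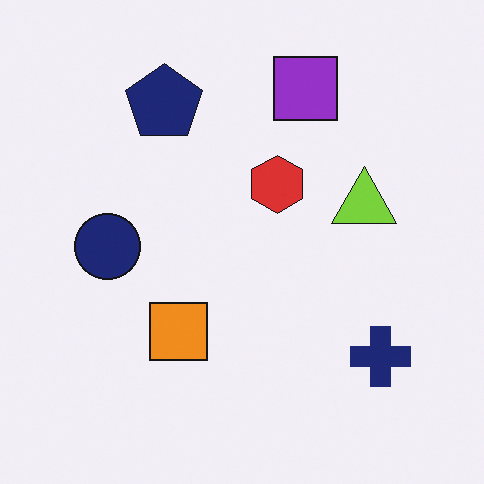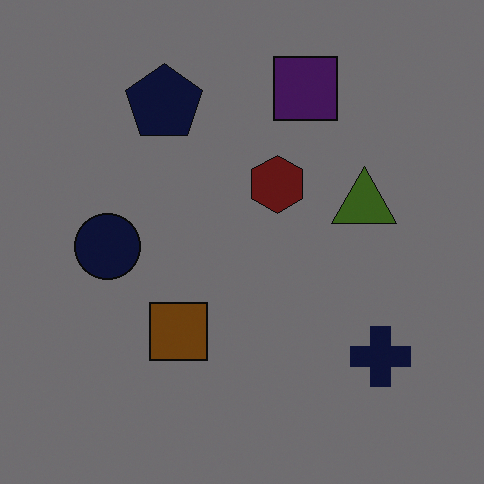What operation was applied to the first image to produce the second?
The image was darkened a lot.

Every pixel — background and shapes alike — is uniformly darkened.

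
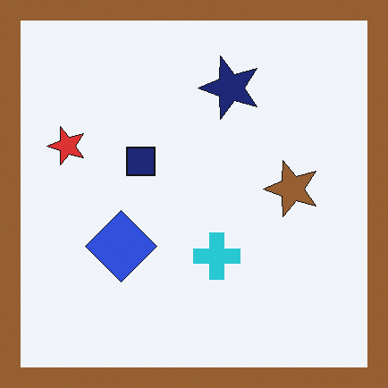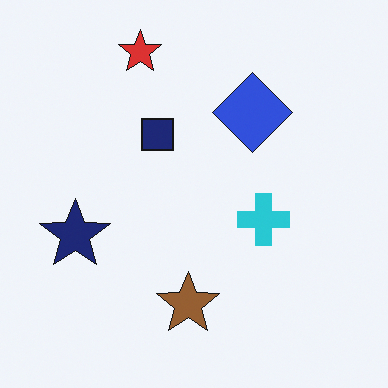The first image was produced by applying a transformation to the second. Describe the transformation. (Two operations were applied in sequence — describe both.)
It was transposed (reflected across the top-left ↔ bottom-right diagonal), then framed with a brown border.

Shapes have swapped their row and column positions — what was in the top-right is now in the bottom-left — a diagonal reflection. A solid brown frame runs around the edge of the first image, with the content slightly shrunk inside it.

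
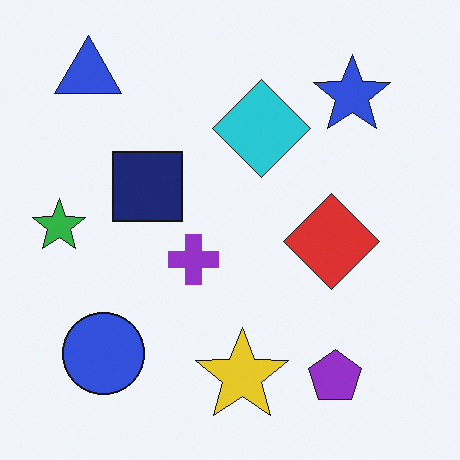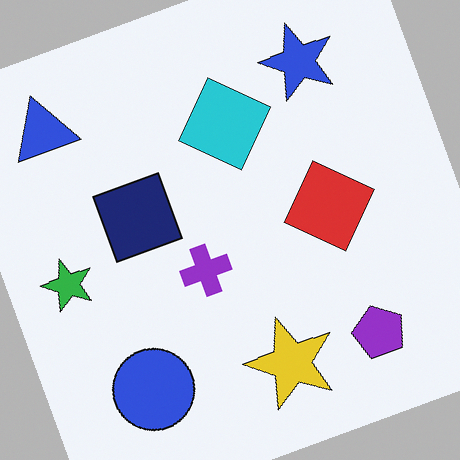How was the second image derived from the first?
It was rotated counter-clockwise by a moderate amount.

Every shape is tilted by the same angle and the image corners show triangular fill wedges — a whole-image rotation by a non-right angle.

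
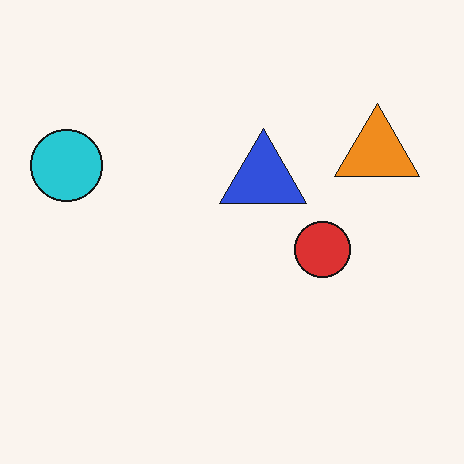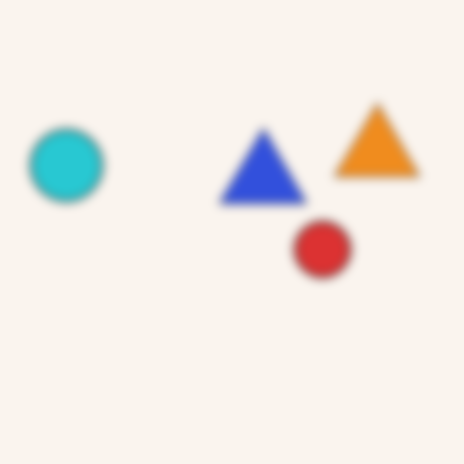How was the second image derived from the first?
It was strongly gaussian-blurred.

Shape edges and outlines are uniformly softened across the whole image.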